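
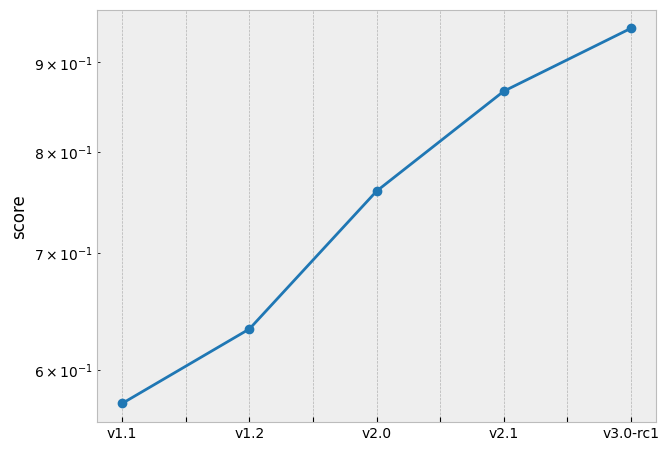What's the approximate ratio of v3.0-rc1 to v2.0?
≈ 1.27×

v3.0-rc1 ≈ 0.95, v2.0 ≈ 0.75; 0.95/0.75 ≈ 1.27.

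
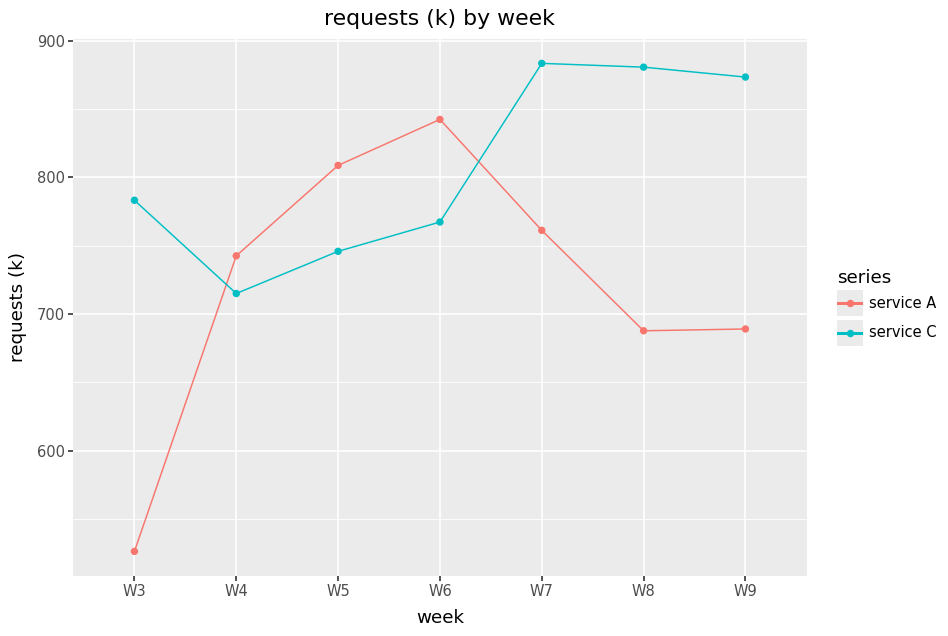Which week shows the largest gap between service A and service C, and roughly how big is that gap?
W3, ≈ 250 k

W3: service A ≈ 550, service C ≈ 800 → gap ≈ 250. Next-largest (W8) is only ≈ 200.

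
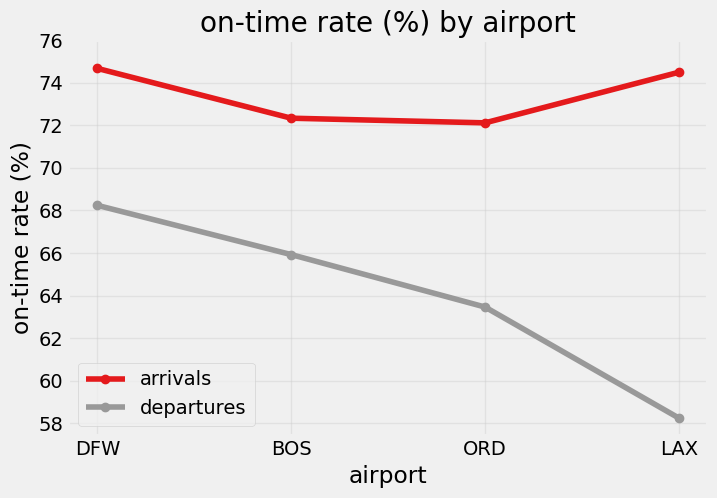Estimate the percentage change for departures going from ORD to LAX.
≈ -9.4%

ORD ≈ 64, LAX ≈ 58; (58 − 64) / 64 ≈ -9.4%.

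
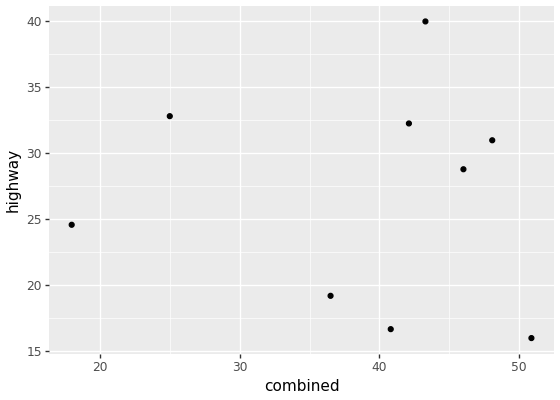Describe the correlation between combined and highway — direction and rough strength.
no clear correlation

Points are roughly uncorrelated; weak (|r| ≈ 0.1).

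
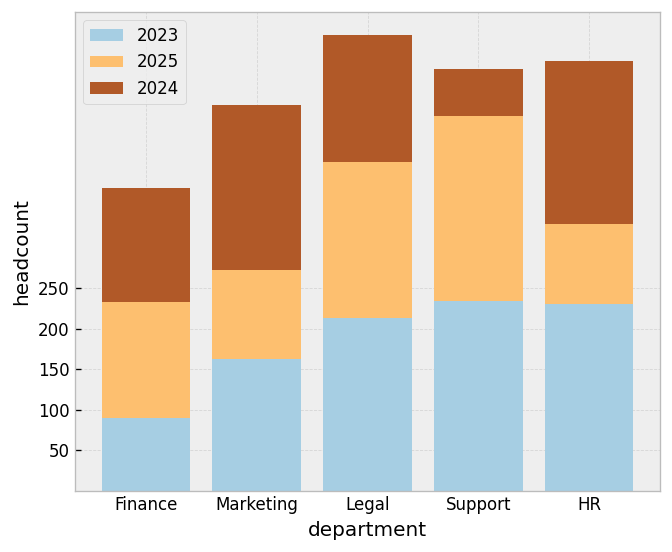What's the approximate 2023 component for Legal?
2023 top ≈ 200, bottom ≈ 0; segment ≈ 200.

≈ 200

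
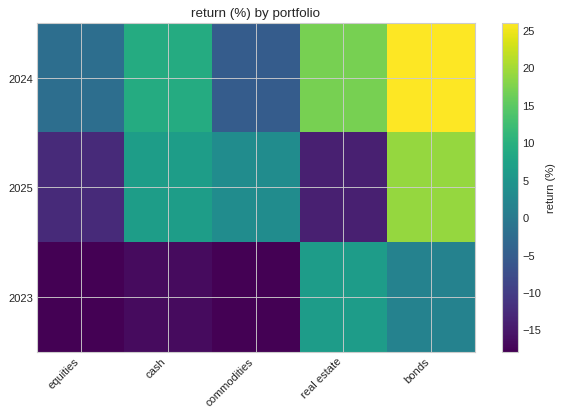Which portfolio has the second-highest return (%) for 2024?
real estate

Top 3 for 2024: bonds ≈ 25, real estate ≈ 15, cash ≈ 10.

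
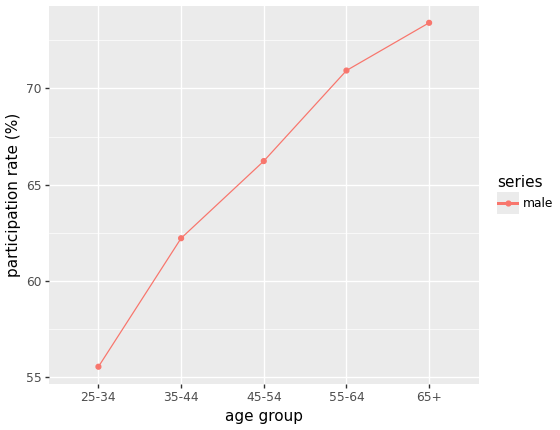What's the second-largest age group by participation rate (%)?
55-64

Top 3: 65+ ≈ 74, 55-64 ≈ 70, 45-54 ≈ 66.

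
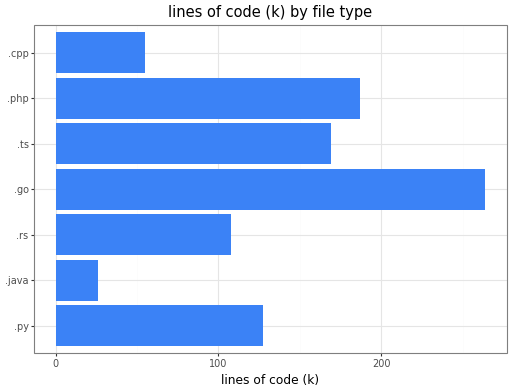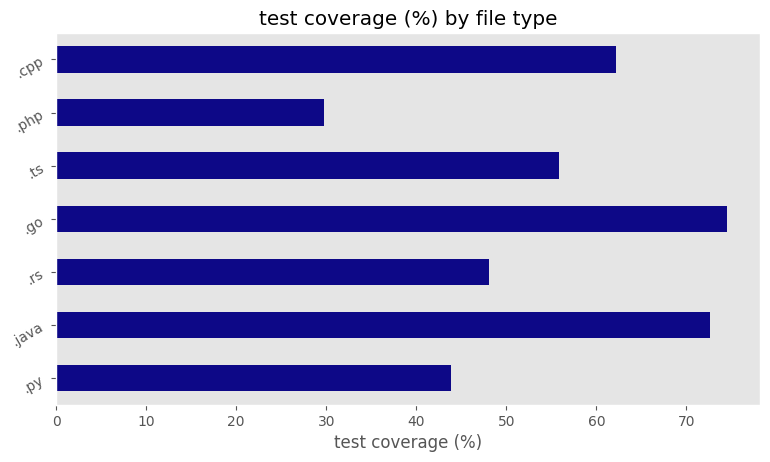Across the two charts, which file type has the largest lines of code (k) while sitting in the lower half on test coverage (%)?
Chart 2 median test coverage (%) ≈ 60; below-median file types: .py, .rs, .php. Among those, .php has the highest lines of code (k) (≈ 175).

.php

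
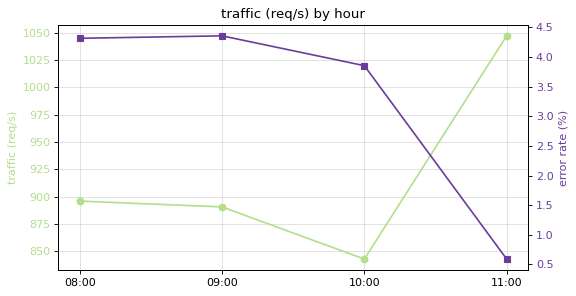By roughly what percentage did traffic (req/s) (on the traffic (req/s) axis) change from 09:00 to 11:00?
09:00 ≈ 900, 11:00 ≈ 1040; (1040 − 900) / 900 ≈ +15.6%.

≈ +15.6%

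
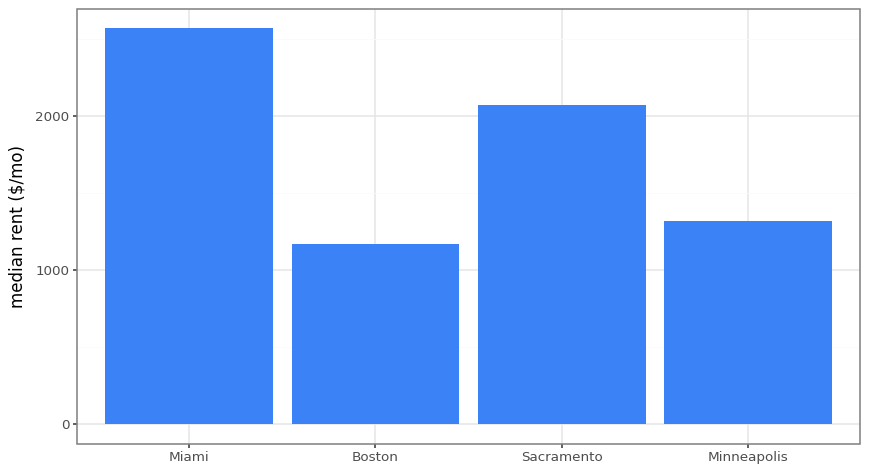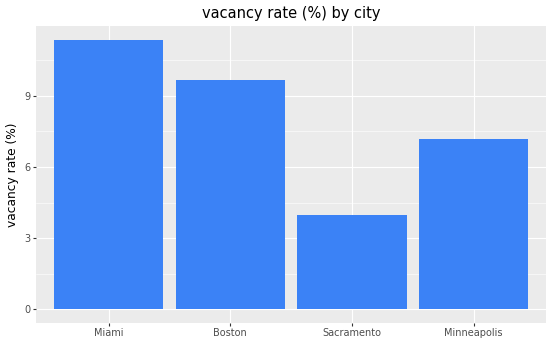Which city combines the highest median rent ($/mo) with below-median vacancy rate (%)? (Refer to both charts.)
Sacramento

Chart 2 median vacancy rate (%) ≈ 8; below-median cities: Sacramento, Minneapolis. Among those, Sacramento has the highest median rent ($/mo) (≈ 2000).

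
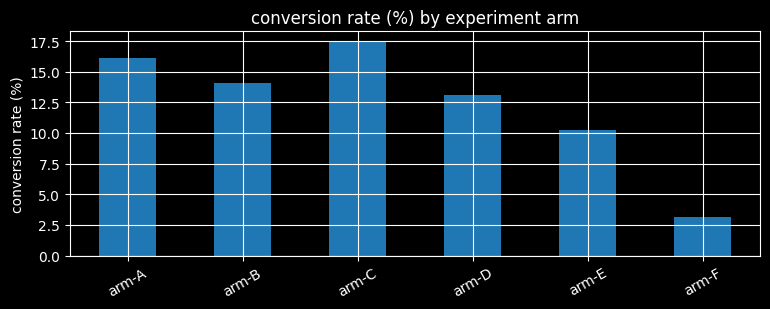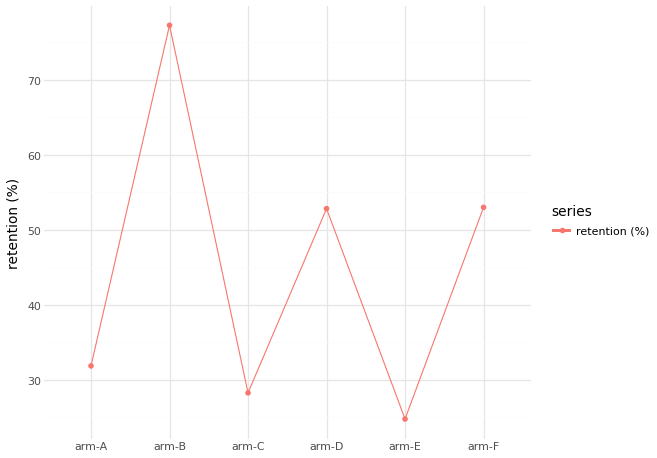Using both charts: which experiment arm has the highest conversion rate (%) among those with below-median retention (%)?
arm-C

Chart 2 median retention (%) ≈ 40; below-median experiment arms: arm-A, arm-C, arm-E. Among those, arm-C has the highest conversion rate (%) (≈ 18).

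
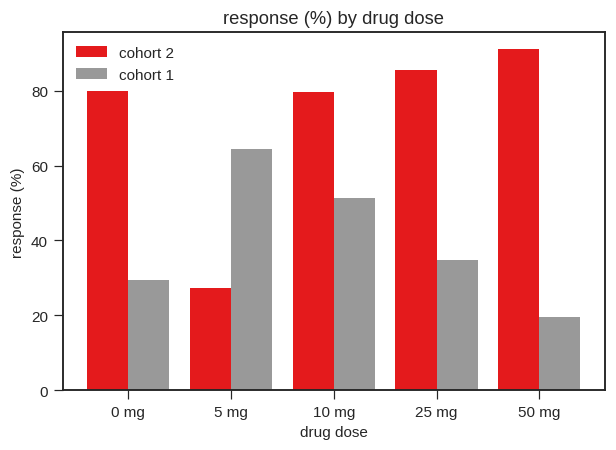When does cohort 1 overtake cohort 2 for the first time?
5 mg

0 mg: cohort 1 ≈ 30 vs cohort 2 ≈ 80 (not yet); 5 mg: cohort 1 ≈ 60 vs cohort 2 ≈ 30 (first crossover).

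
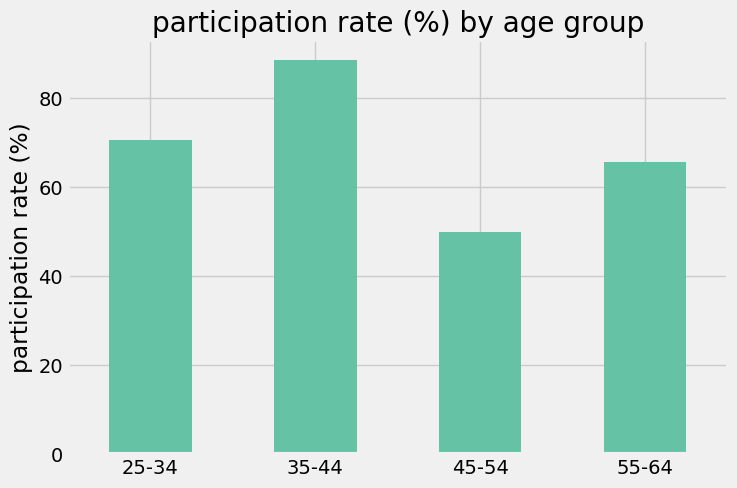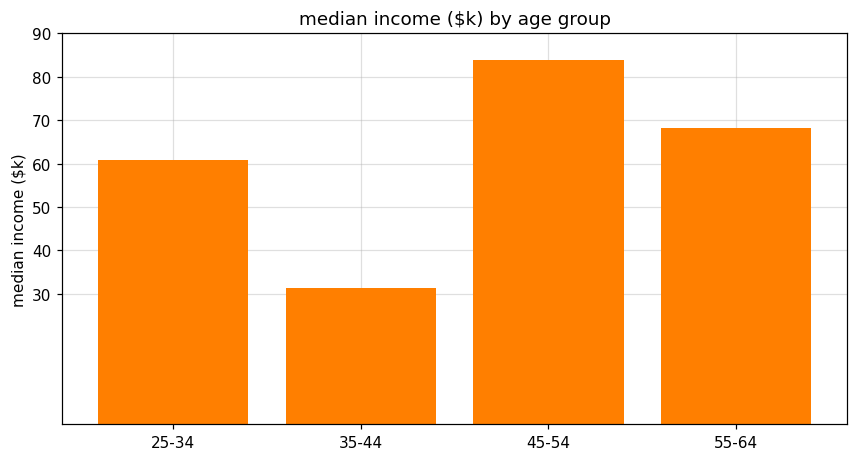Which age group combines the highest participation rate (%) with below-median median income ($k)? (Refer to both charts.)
Chart 2 median median income ($k) ≈ 60; below-median age groups: 25-34, 35-44. Among those, 35-44 has the highest participation rate (%) (≈ 90).

35-44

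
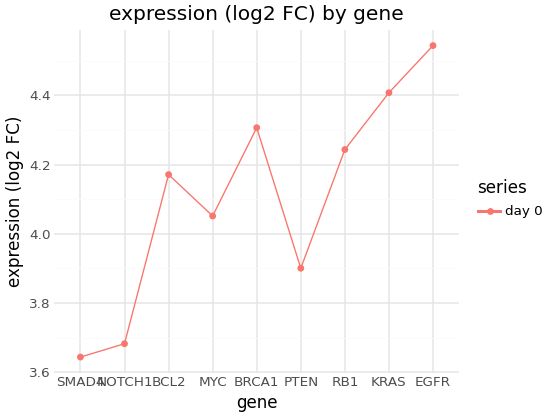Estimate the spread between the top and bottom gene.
Max EGFR ≈ 4.5, min SMAD4 ≈ 3.6; range ≈ 0.9.

≈ 0.9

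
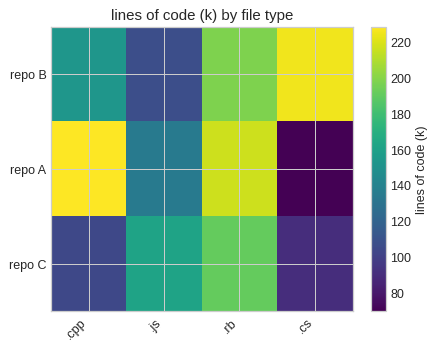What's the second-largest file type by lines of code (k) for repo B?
.rb

Top 3 for repo B: .cs ≈ 220, .rb ≈ 200, .cpp ≈ 160.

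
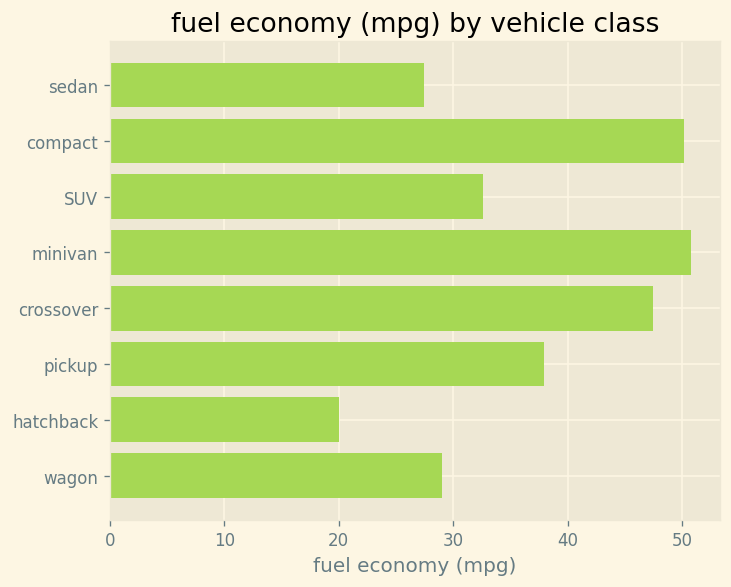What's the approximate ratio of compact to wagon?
compact ≈ 50, wagon ≈ 30; 50/30 ≈ 1.67.

≈ 1.67×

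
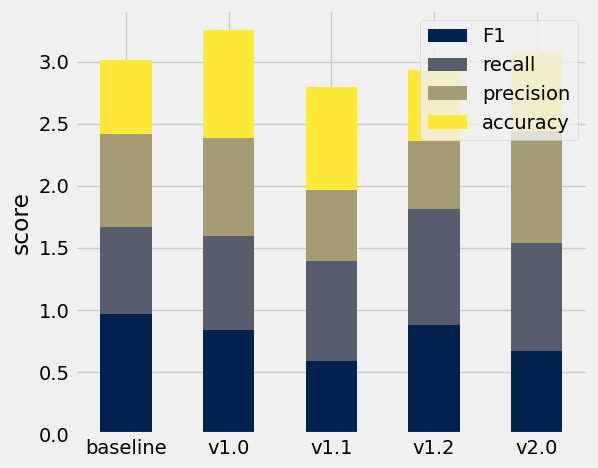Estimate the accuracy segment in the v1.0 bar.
accuracy top ≈ 3.5, bottom ≈ 2.5; segment ≈ 1.0.

≈ 1.0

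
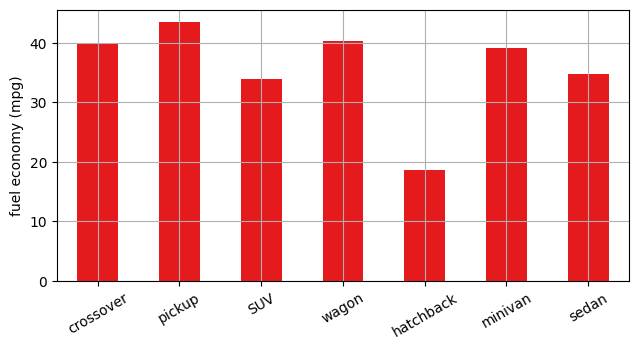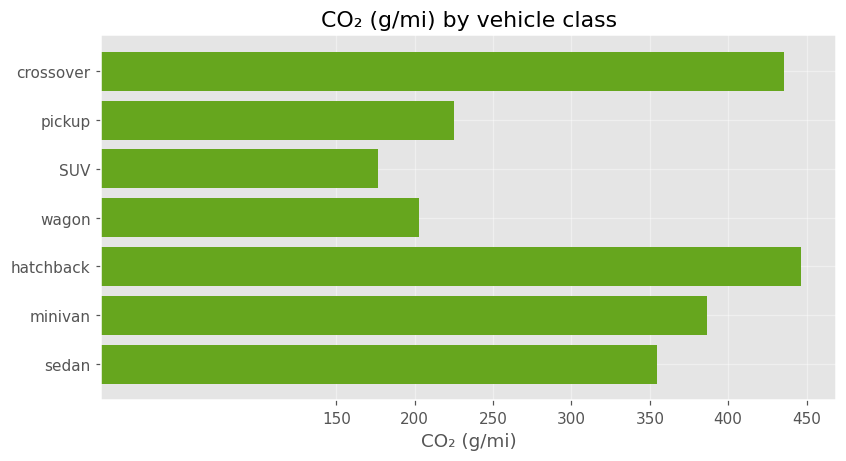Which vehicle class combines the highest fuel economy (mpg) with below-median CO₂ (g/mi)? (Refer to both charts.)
pickup

Chart 2 median CO₂ (g/mi) ≈ 350; below-median vehicle classes: pickup, SUV, wagon. Among those, pickup has the highest fuel economy (mpg) (≈ 45).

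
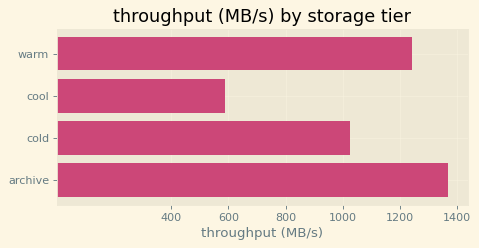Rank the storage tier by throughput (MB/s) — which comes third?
Top 4: archive ≈ 1400, warm ≈ 1200, cold ≈ 1000, cool ≈ 600.

cold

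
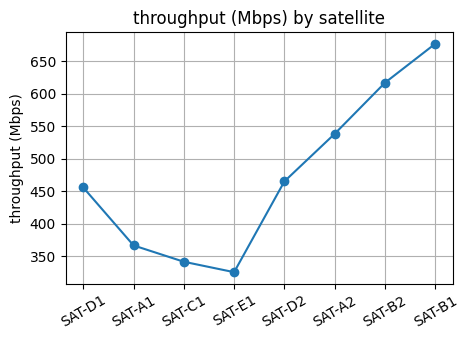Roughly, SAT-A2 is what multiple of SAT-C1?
≈ 1.57×

SAT-A2 ≈ 550, SAT-C1 ≈ 350; 550/350 ≈ 1.57.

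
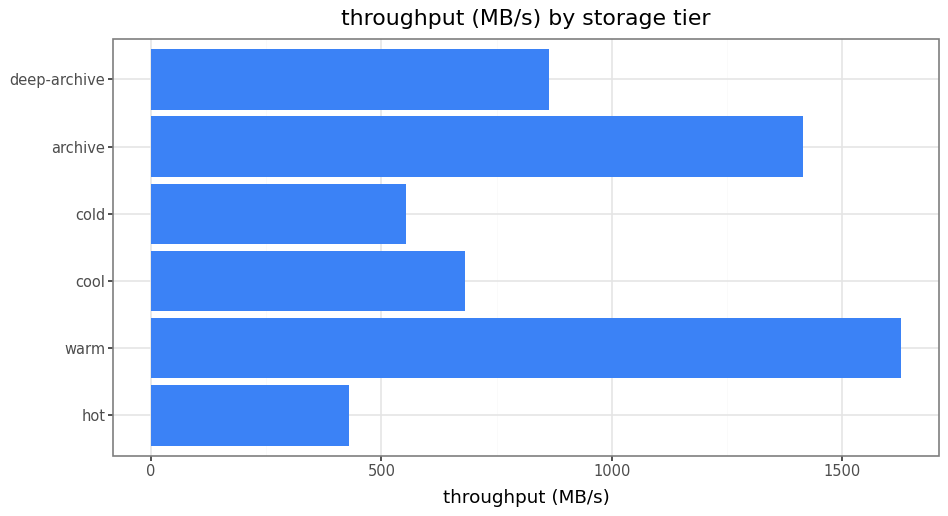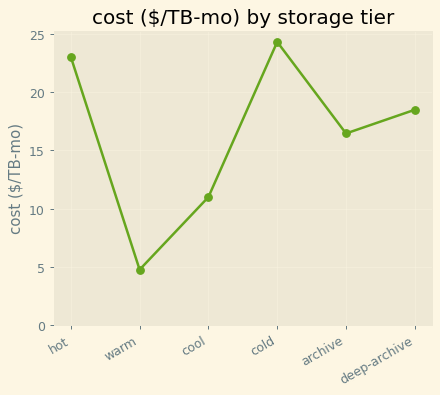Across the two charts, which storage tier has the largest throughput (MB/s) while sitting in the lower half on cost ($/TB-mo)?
Chart 2 median cost ($/TB-mo) ≈ 15; below-median storage tiers: warm, cool, archive. Among those, warm has the highest throughput (MB/s) (≈ 1600).

warm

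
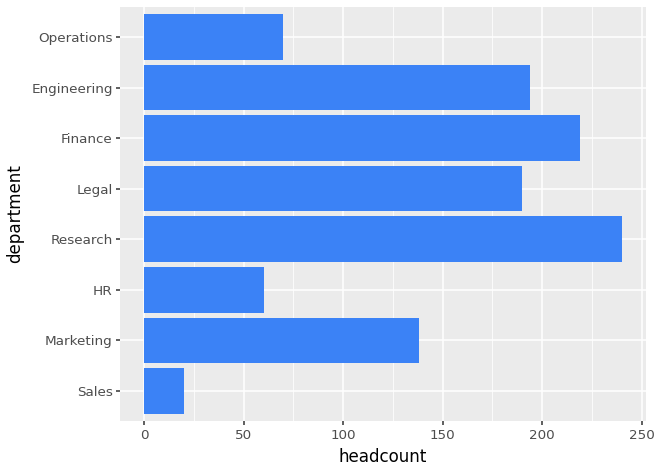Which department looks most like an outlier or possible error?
Sales ≈ 20; the rest sit between ≈ 60 and ≈ 240.

Sales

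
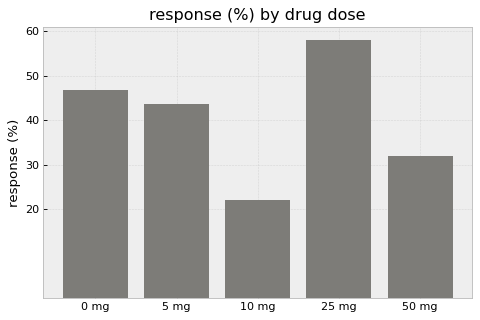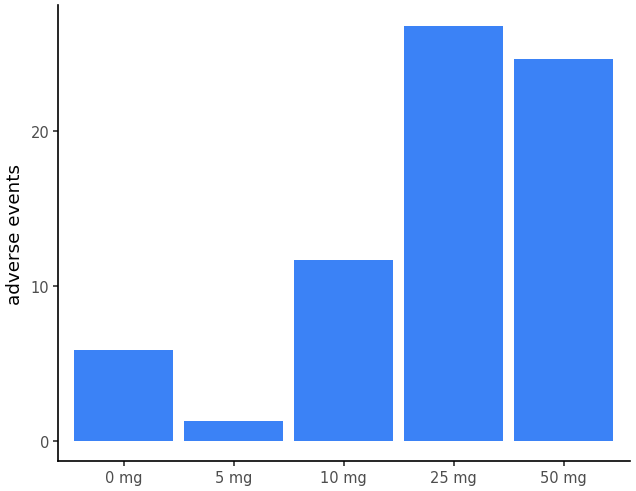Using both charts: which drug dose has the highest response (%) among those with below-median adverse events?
Chart 2 median adverse events ≈ 10; below-median drug doses: 0 mg, 5 mg. Among those, 0 mg has the highest response (%) (≈ 50).

0 mg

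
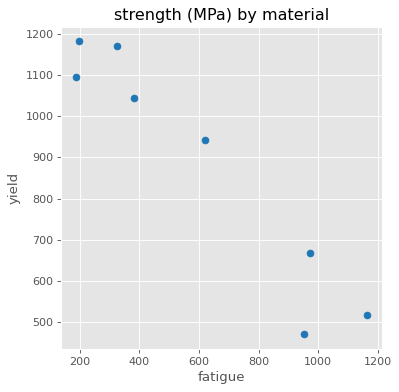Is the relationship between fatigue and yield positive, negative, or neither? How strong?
Points are negatively correlated; strong (|r| ≈ 1.0).

negative, strong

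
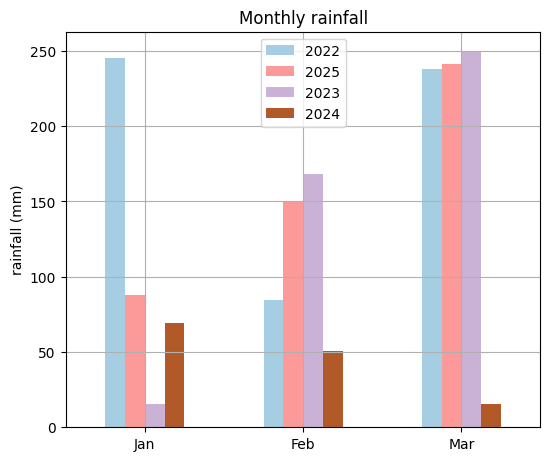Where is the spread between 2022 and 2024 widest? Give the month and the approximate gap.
Mar: 2022 ≈ 250, 2024 ≈ 25 → gap ≈ 225. Next-largest (Jan) is only ≈ 175.

Mar, ≈ 225 mm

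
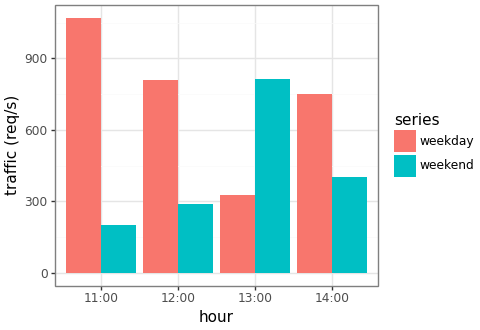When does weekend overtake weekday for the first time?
13:00

12:00: weekend ≈ 300 vs weekday ≈ 800 (not yet); 13:00: weekend ≈ 800 vs weekday ≈ 300 (first crossover).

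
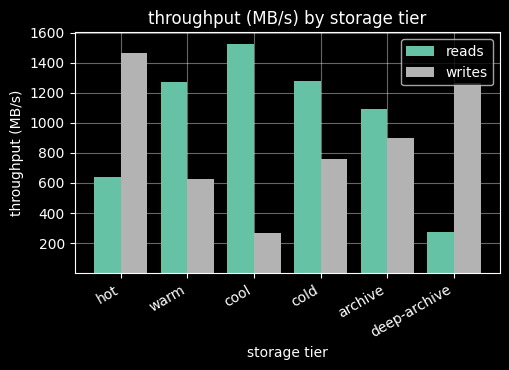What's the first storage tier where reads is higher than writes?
warm

hot: reads ≈ 600 vs writes ≈ 1400 (not yet); warm: reads ≈ 1200 vs writes ≈ 600 (first crossover).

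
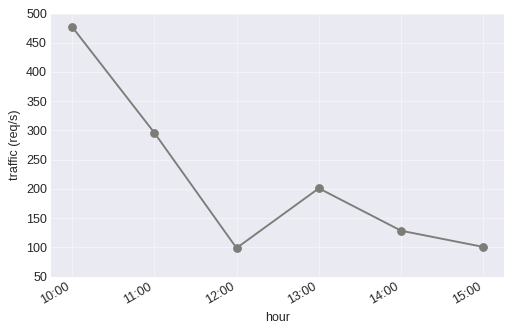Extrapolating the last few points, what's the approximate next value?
Last three: 200, 150, 100 → slope ≈ -50/step → next ≈ 50.

≈ 50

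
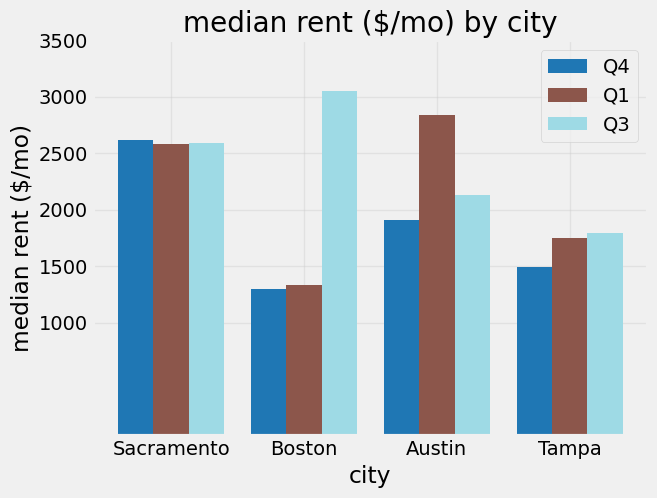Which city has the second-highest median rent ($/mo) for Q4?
Top 3 for Q4: Sacramento ≈ 2500, Austin ≈ 2000, Tampa ≈ 1500.

Austin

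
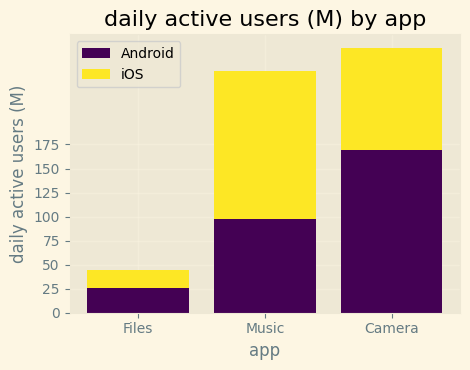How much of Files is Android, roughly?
Android top ≈ 25, bottom ≈ 0; segment ≈ 25.

≈ 25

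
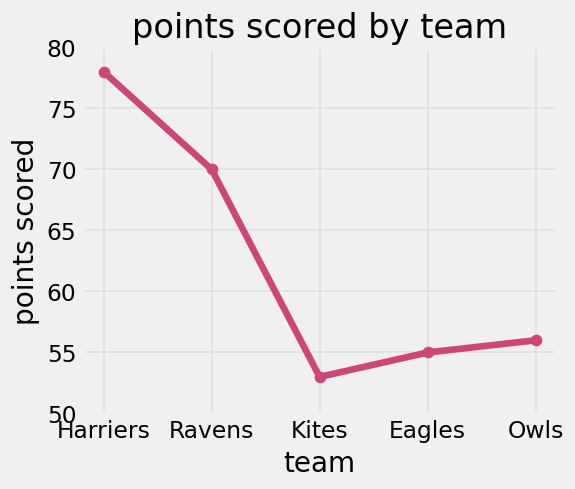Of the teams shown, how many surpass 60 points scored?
2

Above 60: Harriers, Ravens.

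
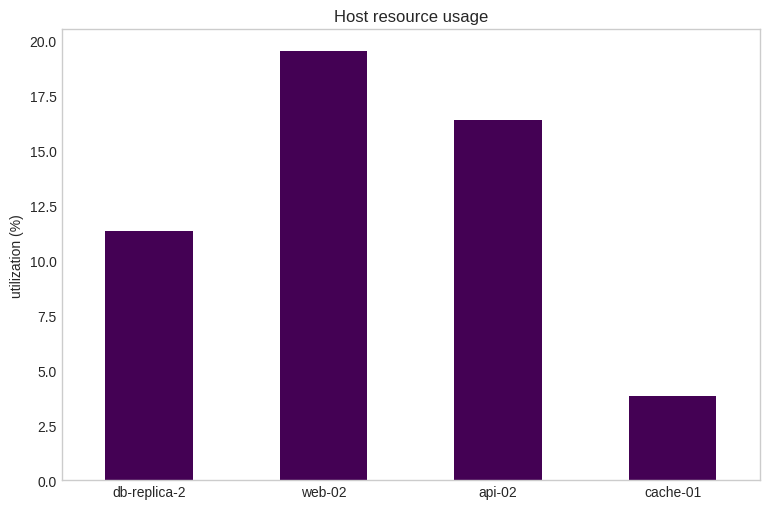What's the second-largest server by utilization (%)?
Top 3: web-02 ≈ 20, api-02 ≈ 16, db-replica-2 ≈ 12.

api-02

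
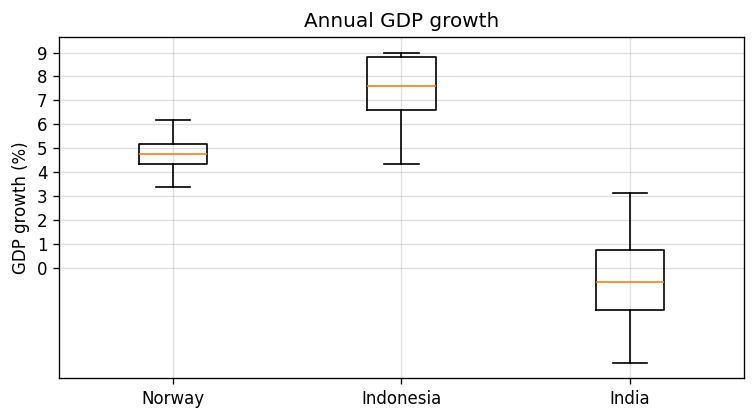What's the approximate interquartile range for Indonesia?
≈ 2

Q3 ≈ 9, Q1 ≈ 7; IQR ≈ 2.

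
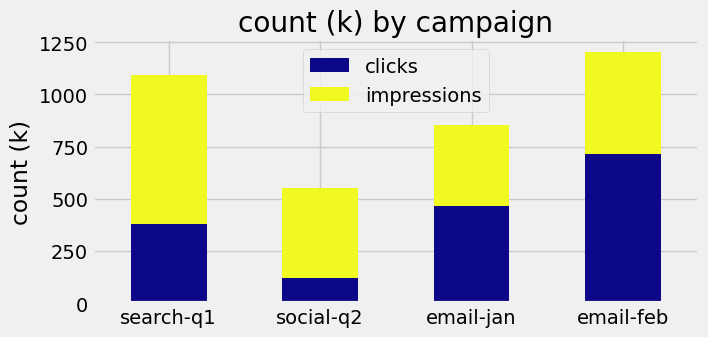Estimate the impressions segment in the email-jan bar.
impressions top ≈ 800, bottom ≈ 400; segment ≈ 400.

≈ 400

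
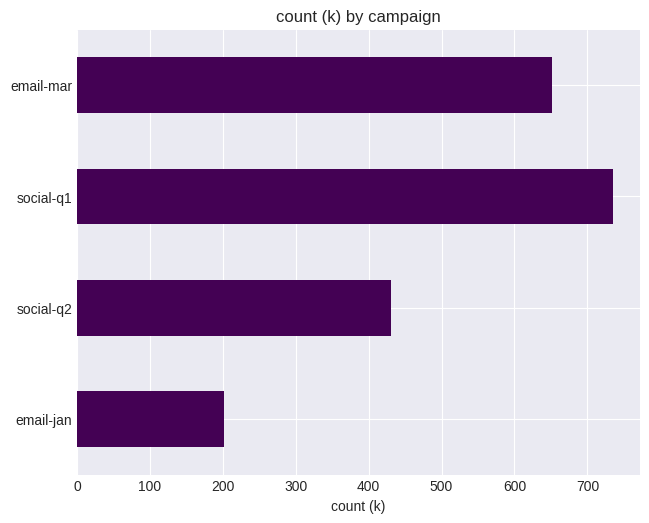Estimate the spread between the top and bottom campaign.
Max social-q1 ≈ 700, min email-jan ≈ 200; range ≈ 500.

≈ 500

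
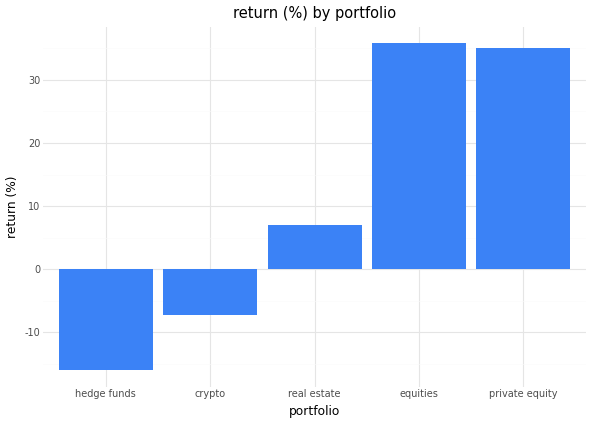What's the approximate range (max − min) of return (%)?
Max equities ≈ 35, min hedge funds ≈ -15; range ≈ 50.

≈ 50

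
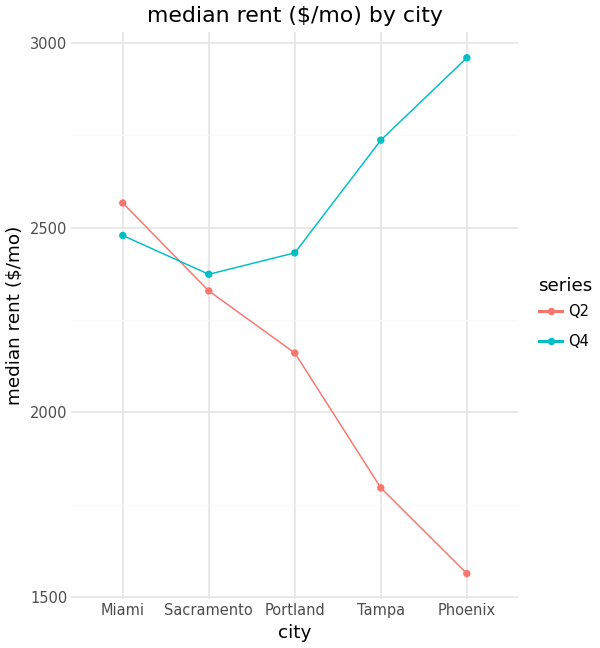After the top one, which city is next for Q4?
Top 3 for Q4: Phoenix ≈ 3000, Tampa ≈ 2800, Miami ≈ 2400.

Tampa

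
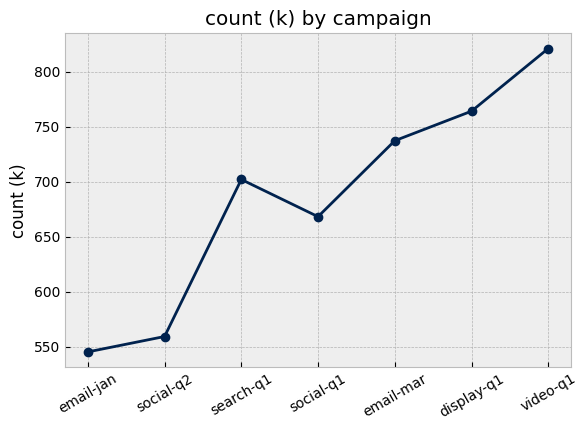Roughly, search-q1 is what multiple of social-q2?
≈ 1.27×

search-q1 ≈ 700, social-q2 ≈ 550; 700/550 ≈ 1.27.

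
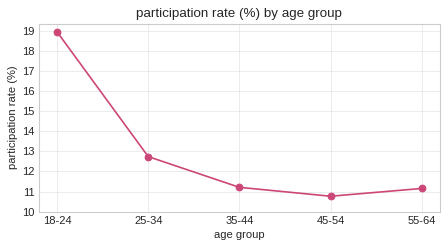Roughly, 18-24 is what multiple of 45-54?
18-24 ≈ 19, 45-54 ≈ 11; 19/11 ≈ 1.73.

≈ 1.73×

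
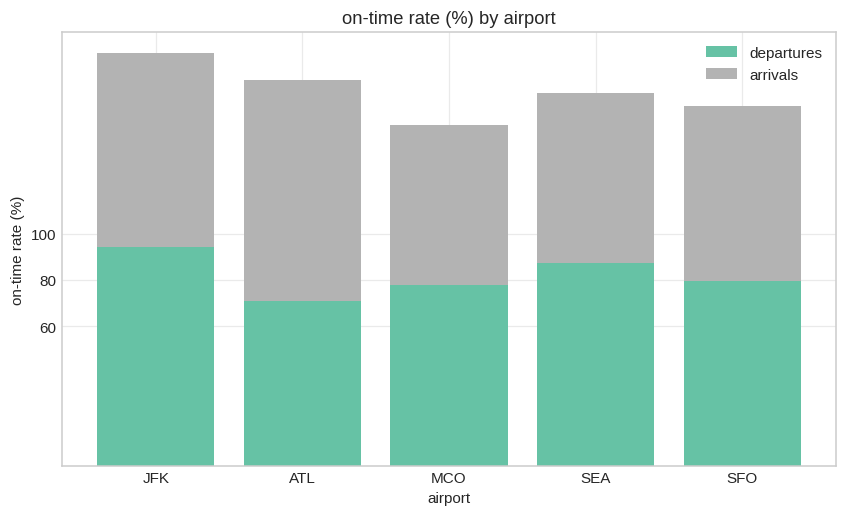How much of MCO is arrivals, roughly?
≈ 60

arrivals top ≈ 140, bottom ≈ 80; segment ≈ 60.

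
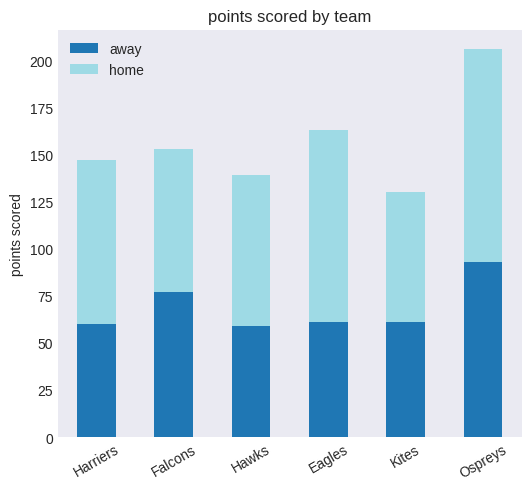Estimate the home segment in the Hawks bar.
≈ 80

home top ≈ 140, bottom ≈ 60; segment ≈ 80.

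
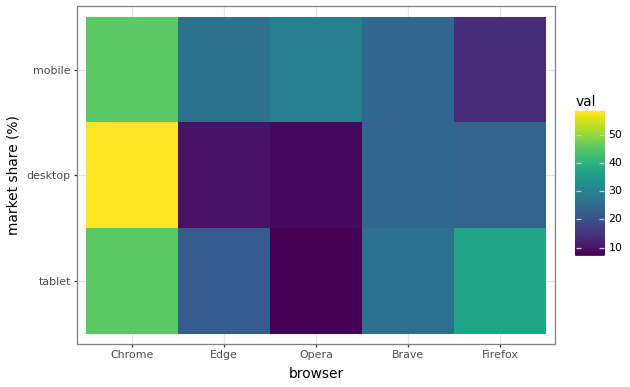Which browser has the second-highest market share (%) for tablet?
Top 3 for tablet: Chrome ≈ 45, Firefox ≈ 35, Brave ≈ 25.

Firefox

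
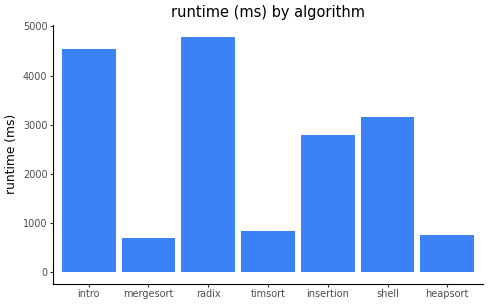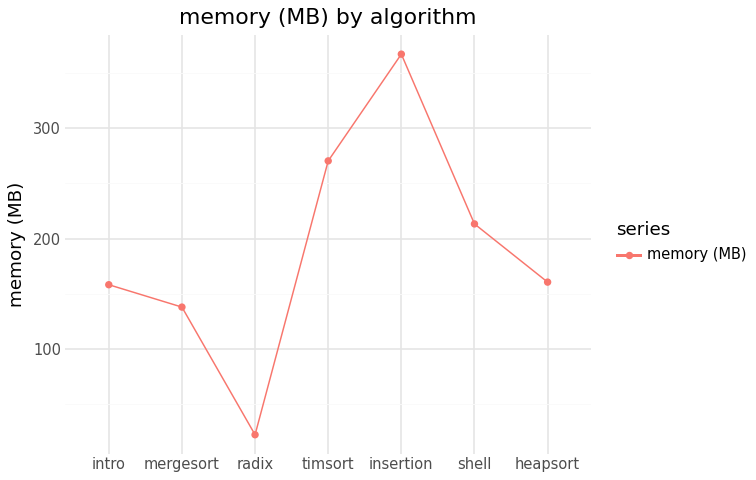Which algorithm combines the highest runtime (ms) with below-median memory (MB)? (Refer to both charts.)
radix

Chart 2 median memory (MB) ≈ 150; below-median algorithms: intro, mergesort, radix. Among those, radix has the highest runtime (ms) (≈ 5000).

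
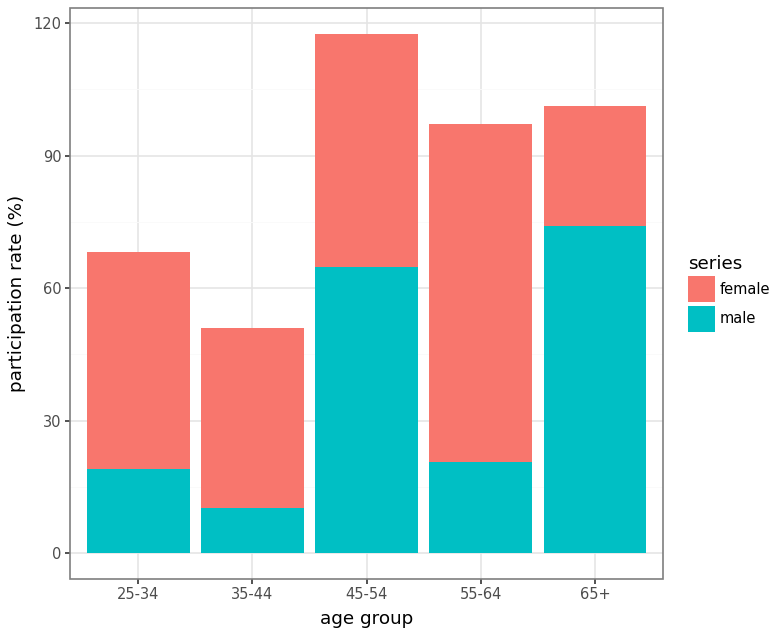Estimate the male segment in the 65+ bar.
≈ 70

male top ≈ 70, bottom ≈ 0; segment ≈ 70.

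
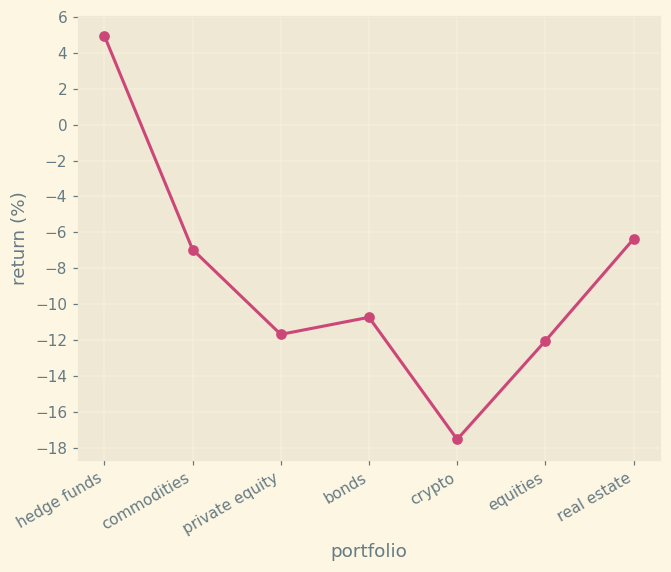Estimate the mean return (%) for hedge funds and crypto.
(4 + -18) / 2 ≈ -7.

≈ -7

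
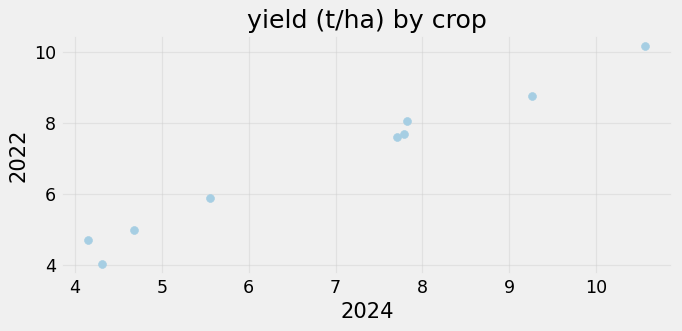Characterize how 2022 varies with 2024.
Points are positively correlated; strong (|r| ≈ 1.0).

positive, strong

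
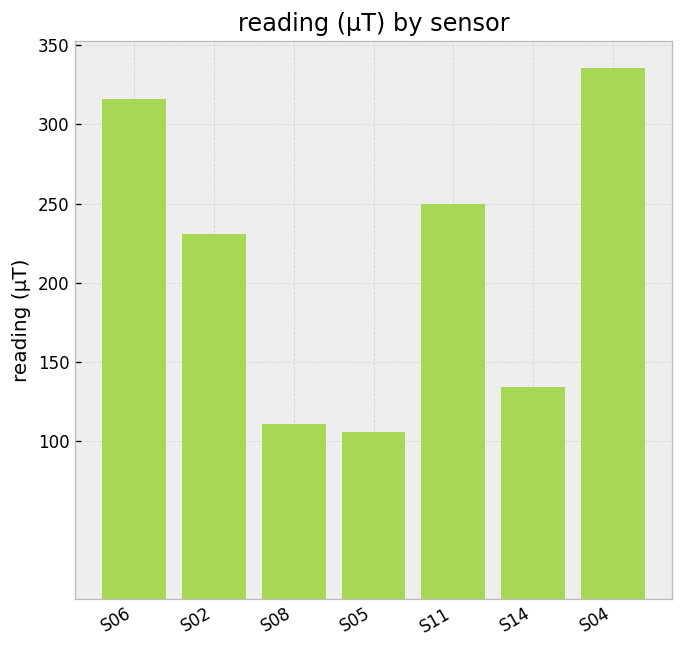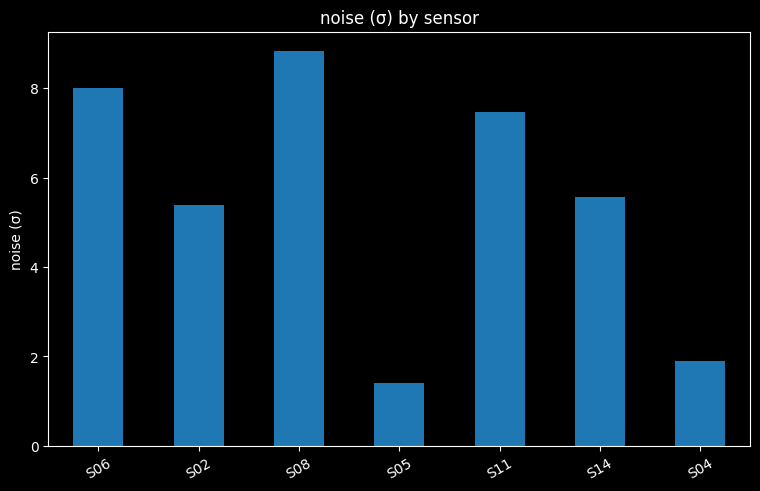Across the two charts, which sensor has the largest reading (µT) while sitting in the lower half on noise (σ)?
Chart 2 median noise (σ) ≈ 6; below-median sensors: S02, S05, S04. Among those, S04 has the highest reading (µT) (≈ 350).

S04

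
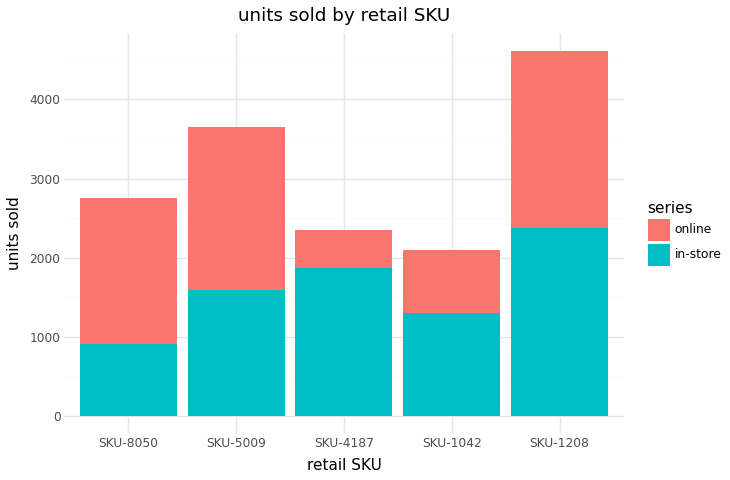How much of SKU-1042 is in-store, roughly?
≈ 1500

in-store top ≈ 1500, bottom ≈ 0; segment ≈ 1500.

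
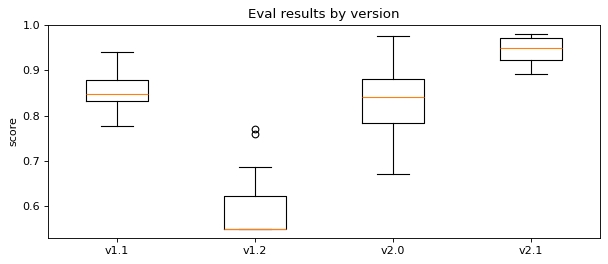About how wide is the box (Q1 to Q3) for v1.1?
Q3 ≈ 0.90, Q1 ≈ 0.85; IQR ≈ 0.05.

≈ 0.05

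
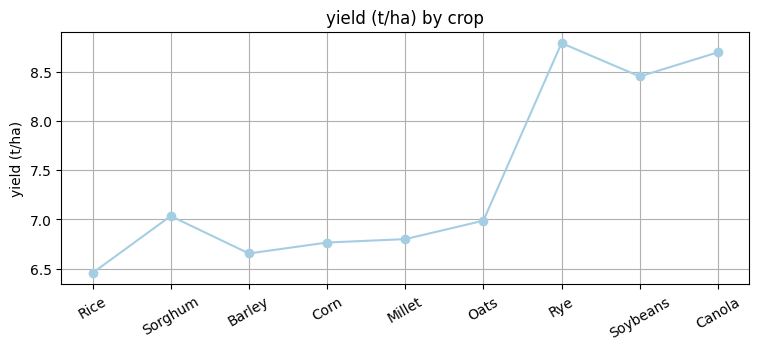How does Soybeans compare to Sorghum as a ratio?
≈ 1.2×

Soybeans ≈ 8.4, Sorghum ≈ 7.0; 8.4/7.0 ≈ 1.2.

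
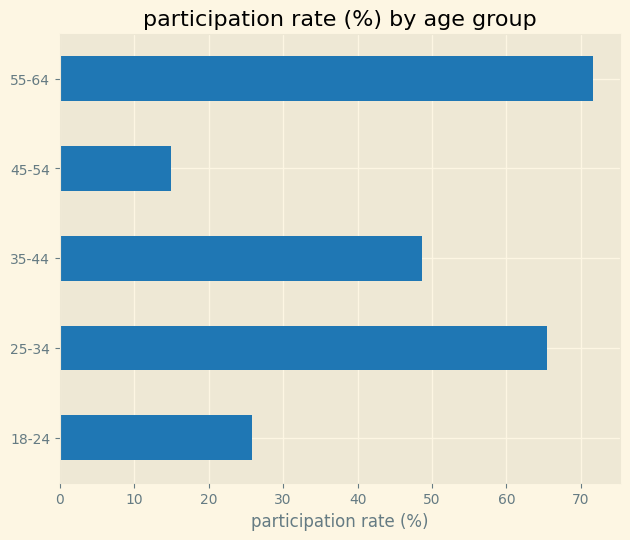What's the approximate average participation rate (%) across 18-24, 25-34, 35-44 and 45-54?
(30 + 70 + 50 + 10) / 4 ≈ 40.

≈ 40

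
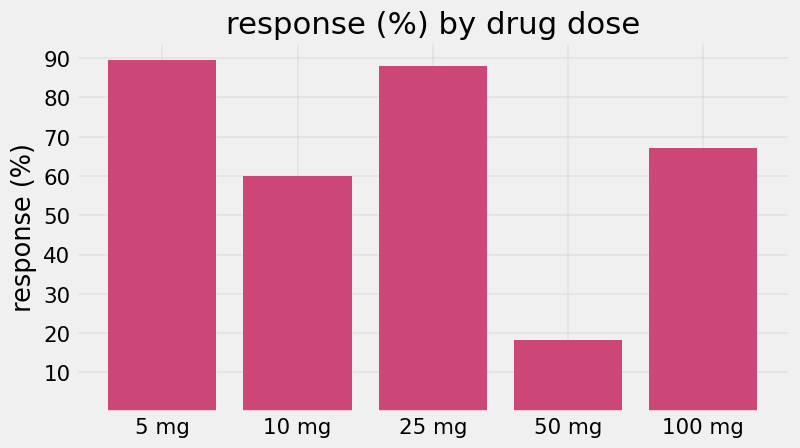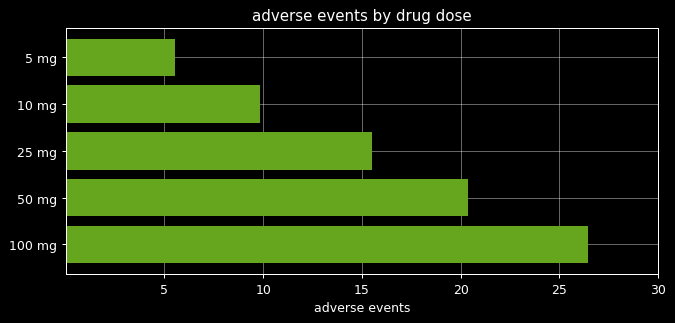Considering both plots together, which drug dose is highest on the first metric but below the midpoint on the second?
5 mg

Chart 2 median adverse events ≈ 15; below-median drug doses: 5 mg, 10 mg. Among those, 5 mg has the highest response (%) (≈ 90).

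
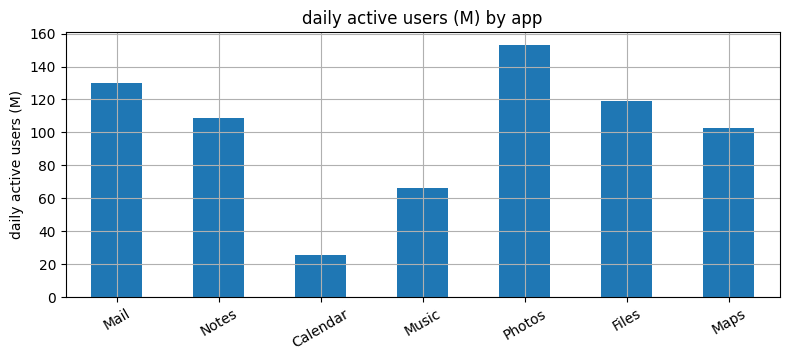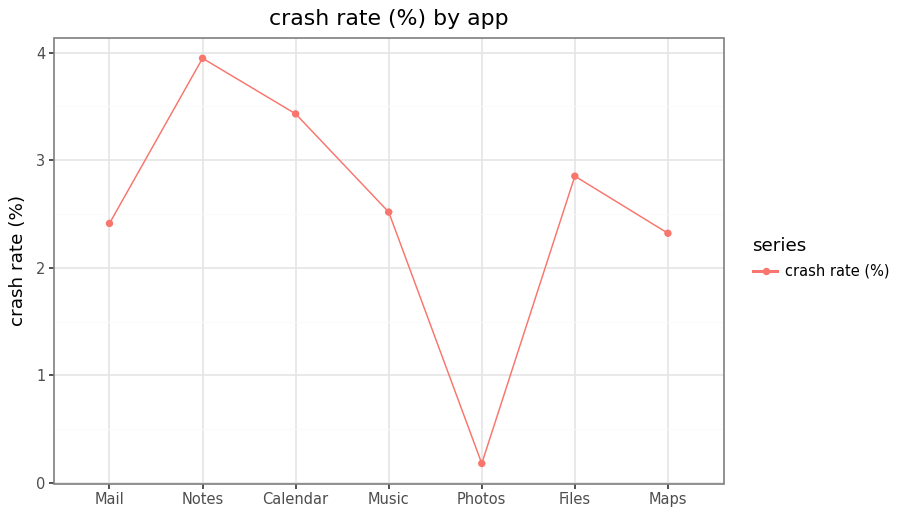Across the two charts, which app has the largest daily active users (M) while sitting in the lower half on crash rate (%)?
Photos

Chart 2 median crash rate (%) ≈ 2.5; below-median apps: Mail, Photos, Maps. Among those, Photos has the highest daily active users (M) (≈ 160).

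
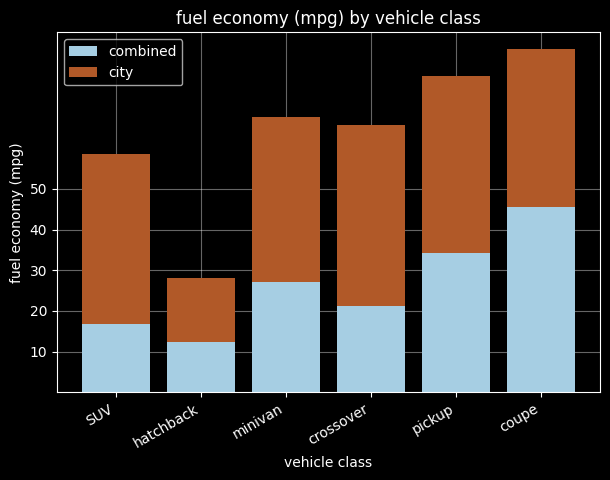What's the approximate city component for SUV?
≈ 40

city top ≈ 60, bottom ≈ 20; segment ≈ 40.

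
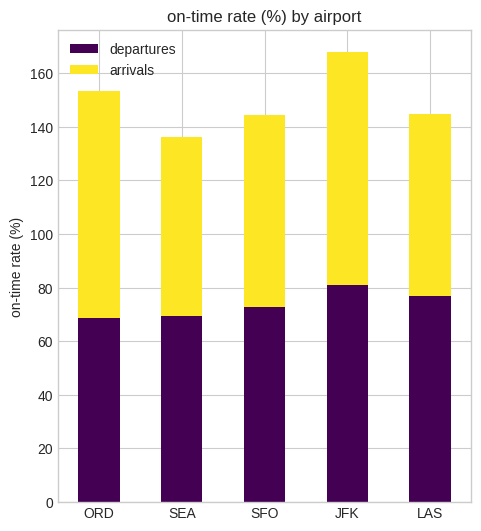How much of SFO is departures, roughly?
departures top ≈ 80, bottom ≈ 0; segment ≈ 80.

≈ 80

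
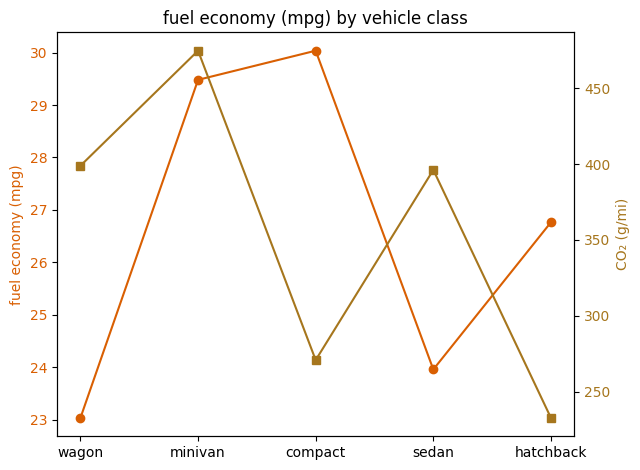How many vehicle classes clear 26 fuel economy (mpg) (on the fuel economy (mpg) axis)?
3

Above 26: minivan, compact, hatchback.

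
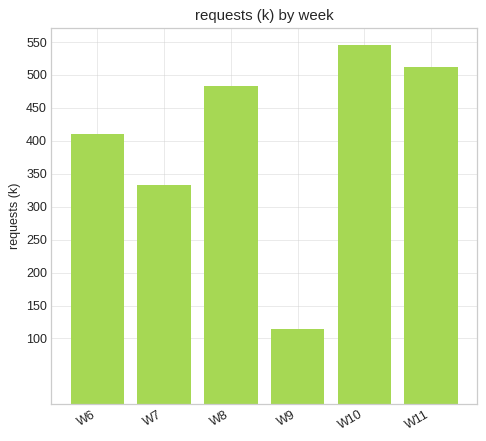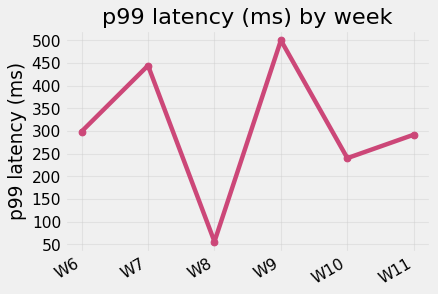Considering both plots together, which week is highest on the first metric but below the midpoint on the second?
Chart 2 median p99 latency (ms) ≈ 300; below-median weeks: W8, W10, W11. Among those, W10 has the highest requests (k) (≈ 550).

W10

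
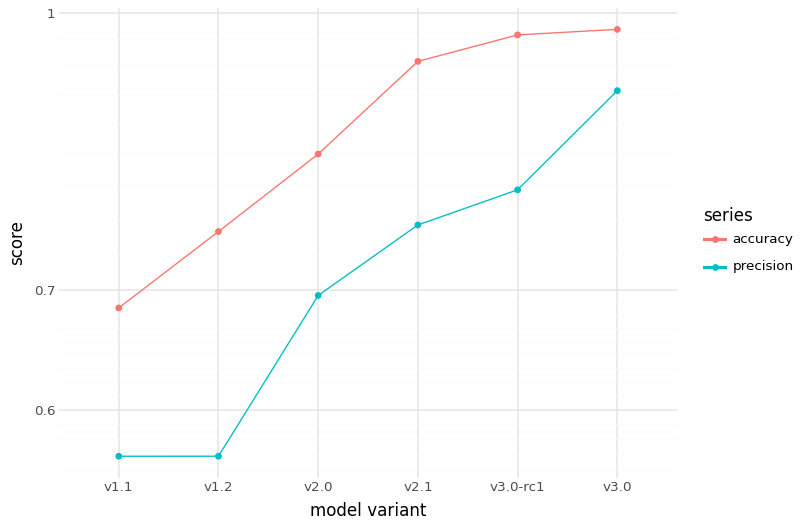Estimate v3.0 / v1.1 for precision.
v3.0 ≈ 0.90, v1.1 ≈ 0.55; 0.90/0.55 ≈ 1.64.

≈ 1.64×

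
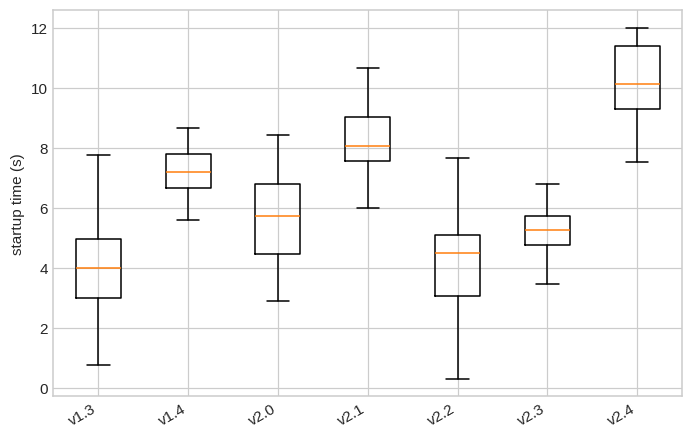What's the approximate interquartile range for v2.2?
Q3 ≈ 5, Q1 ≈ 3; IQR ≈ 2.

≈ 2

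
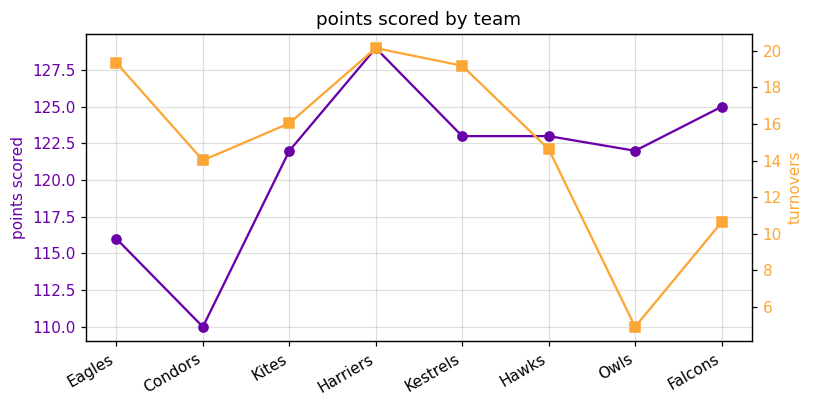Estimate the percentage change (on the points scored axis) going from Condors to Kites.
Condors ≈ 110, Kites ≈ 122; (122 − 110) / 110 ≈ +10.9%.

≈ +10.9%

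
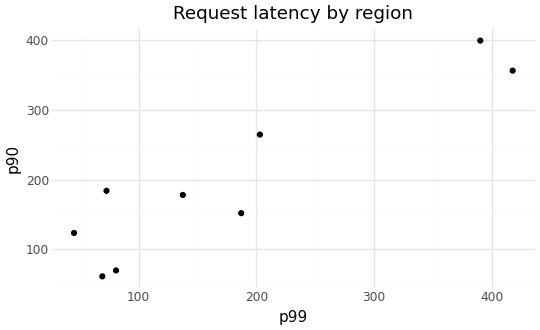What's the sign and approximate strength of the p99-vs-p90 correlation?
positive, strong

Points are positively correlated; strong (|r| ≈ 0.9).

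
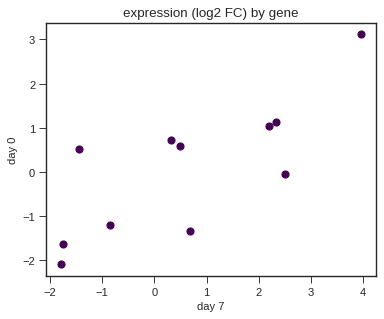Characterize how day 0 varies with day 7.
Points are positively correlated; strong (|r| ≈ 0.8).

positive, strong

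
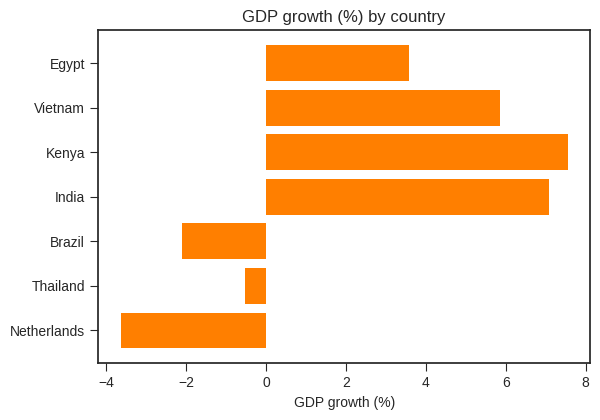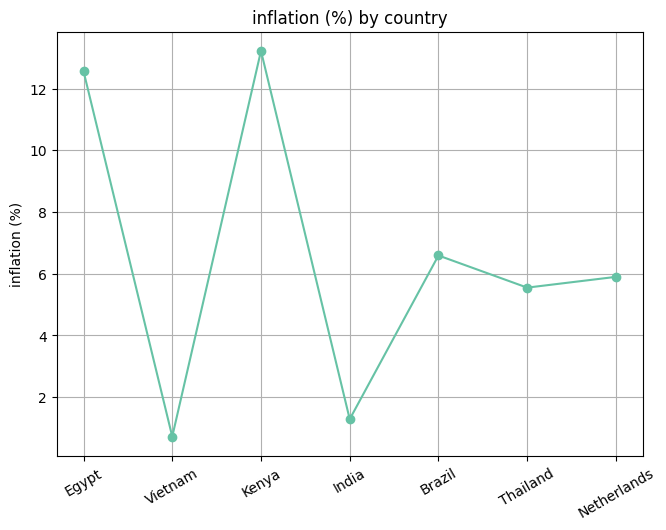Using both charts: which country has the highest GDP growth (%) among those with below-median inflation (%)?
India

Chart 2 median inflation (%) ≈ 6; below-median countries: Vietnam, India, Thailand. Among those, India has the highest GDP growth (%) (≈ 7).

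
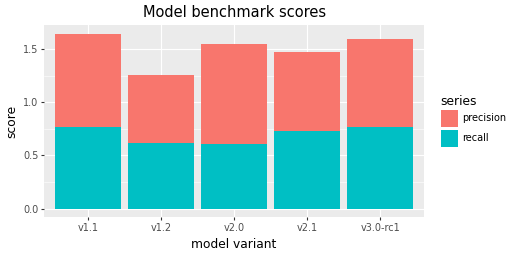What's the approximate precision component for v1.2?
≈ 0.6

precision top ≈ 1.2, bottom ≈ 0.6; segment ≈ 0.6.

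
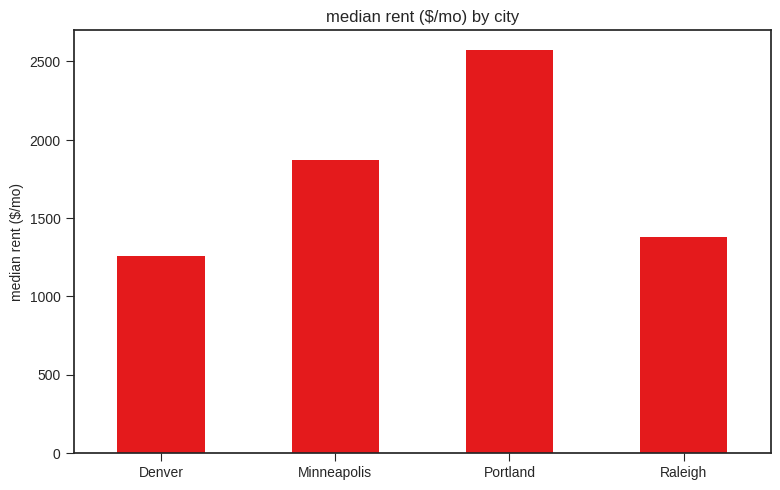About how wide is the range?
≈ 1000

Max Portland ≈ 2500, min Denver ≈ 1500; range ≈ 1000.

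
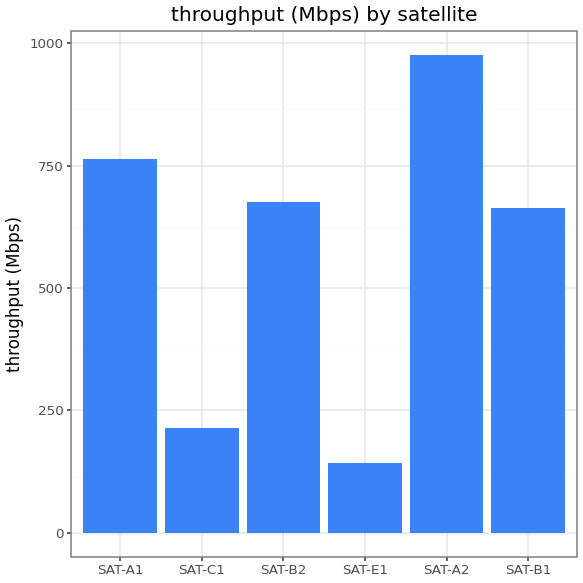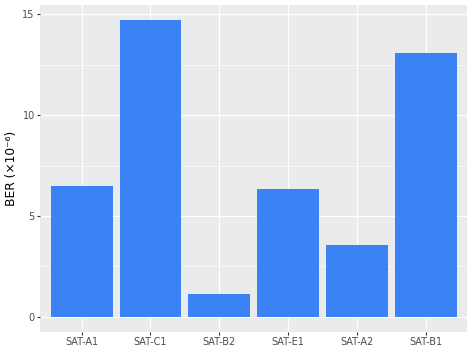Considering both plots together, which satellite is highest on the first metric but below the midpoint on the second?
SAT-A2

Chart 2 median BER (×10⁻⁶) ≈ 6; below-median satellites: SAT-B2, SAT-E1, SAT-A2. Among those, SAT-A2 has the highest throughput (Mbps) (≈ 1000).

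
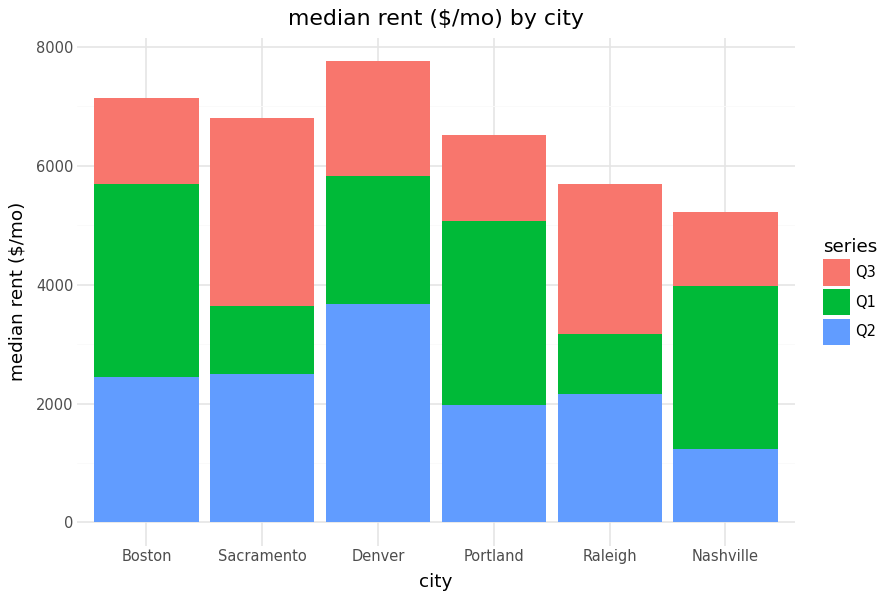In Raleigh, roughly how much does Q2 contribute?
Q2 top ≈ 2000, bottom ≈ 0; segment ≈ 2000.

≈ 2000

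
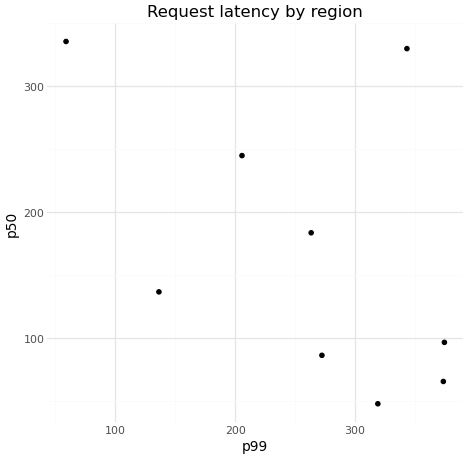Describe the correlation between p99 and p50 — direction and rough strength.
Points are negatively correlated; moderate (|r| ≈ 0.5).

negative, moderate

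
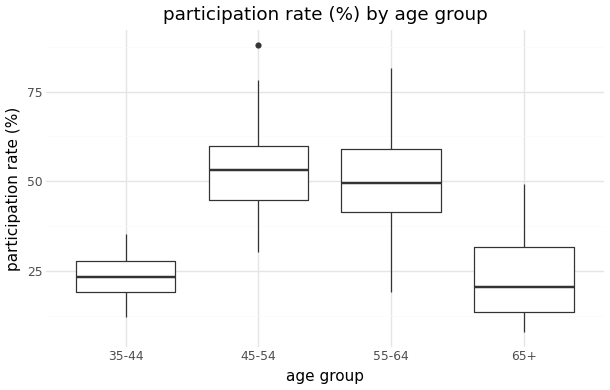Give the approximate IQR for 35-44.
Q3 ≈ 30, Q1 ≈ 20; IQR ≈ 10.

≈ 10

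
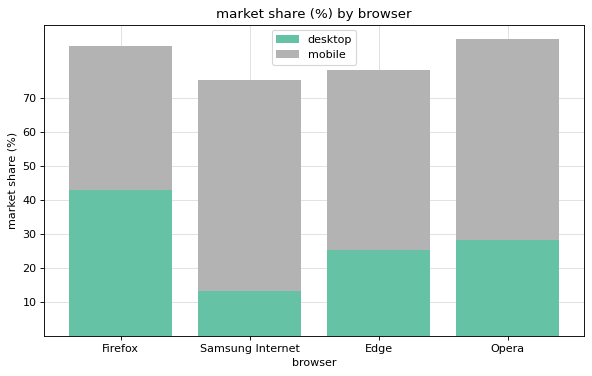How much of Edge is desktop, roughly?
≈ 30

desktop top ≈ 30, bottom ≈ 0; segment ≈ 30.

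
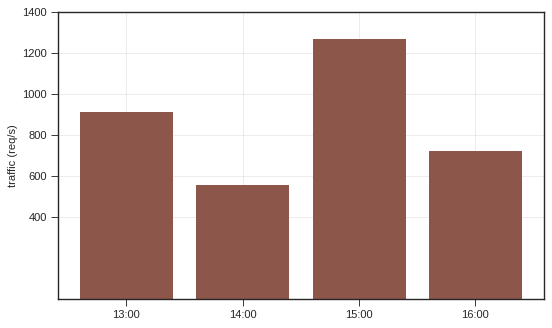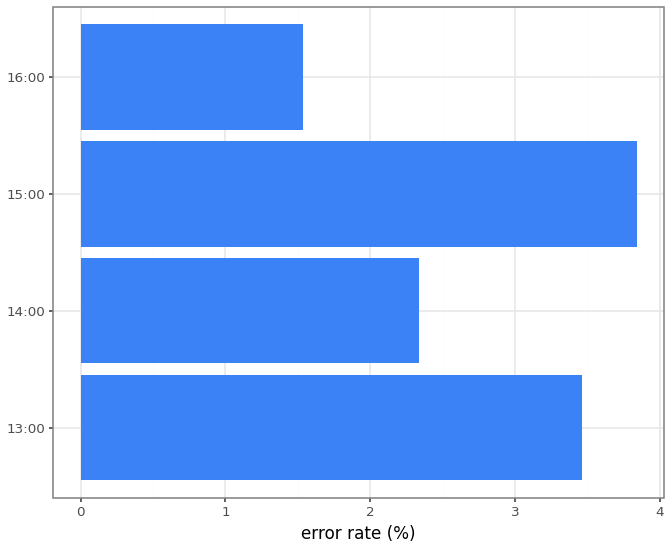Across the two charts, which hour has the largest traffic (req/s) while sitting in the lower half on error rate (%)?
16:00

Chart 2 median error rate (%) ≈ 3; below-median hours: 14:00, 16:00. Among those, 16:00 has the highest traffic (req/s) (≈ 800).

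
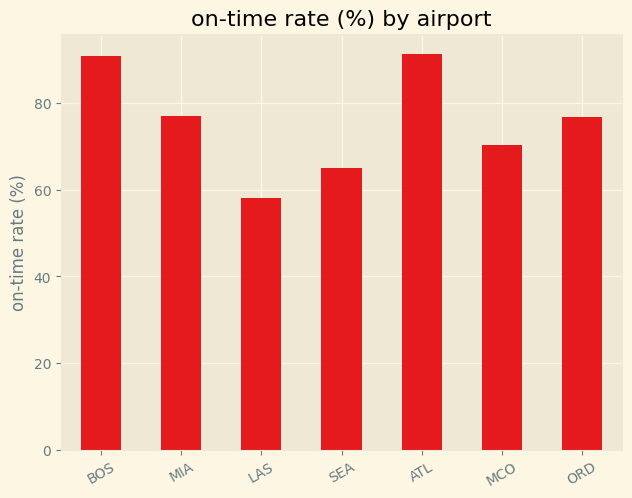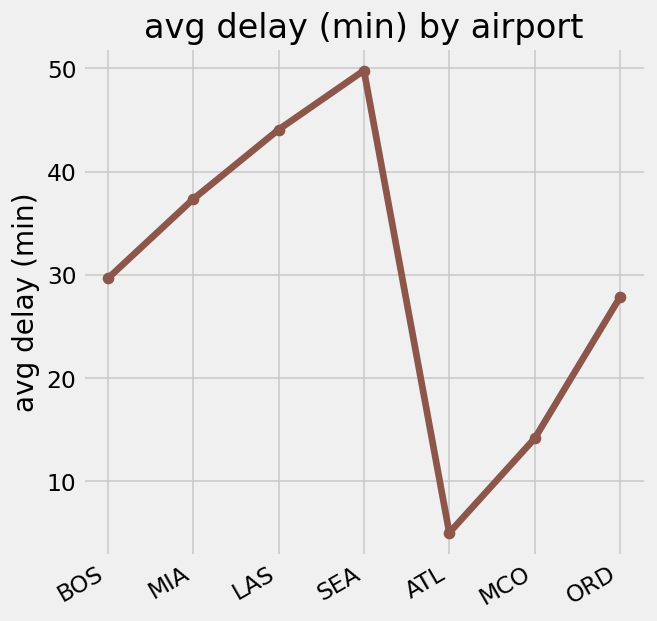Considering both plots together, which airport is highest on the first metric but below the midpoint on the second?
Chart 2 median avg delay (min) ≈ 30; below-median airports: ATL, MCO, ORD. Among those, ATL has the highest on-time rate (%) (≈ 90).

ATL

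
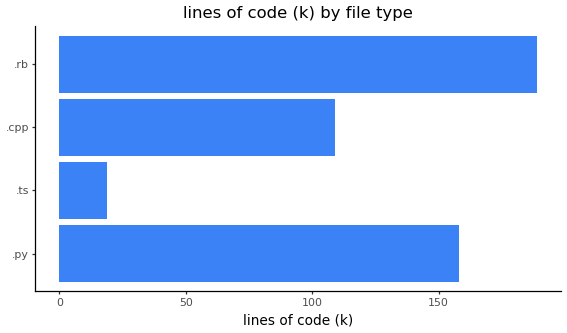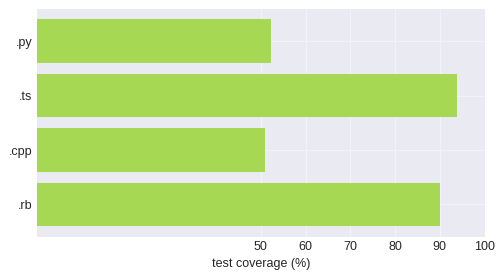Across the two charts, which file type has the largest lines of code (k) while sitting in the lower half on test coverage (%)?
.py

Chart 2 median test coverage (%) ≈ 70; below-median file types: .py, .cpp. Among those, .py has the highest lines of code (k) (≈ 160).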